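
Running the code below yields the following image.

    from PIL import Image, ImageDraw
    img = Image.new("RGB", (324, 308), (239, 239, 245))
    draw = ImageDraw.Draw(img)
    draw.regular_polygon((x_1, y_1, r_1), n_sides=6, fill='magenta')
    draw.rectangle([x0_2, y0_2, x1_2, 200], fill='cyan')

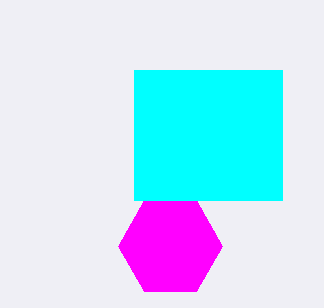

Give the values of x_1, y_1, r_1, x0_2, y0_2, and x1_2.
x_1 = 170, y_1 = 246, r_1 = 52, x0_2 = 134, y0_2 = 70, x1_2 = 282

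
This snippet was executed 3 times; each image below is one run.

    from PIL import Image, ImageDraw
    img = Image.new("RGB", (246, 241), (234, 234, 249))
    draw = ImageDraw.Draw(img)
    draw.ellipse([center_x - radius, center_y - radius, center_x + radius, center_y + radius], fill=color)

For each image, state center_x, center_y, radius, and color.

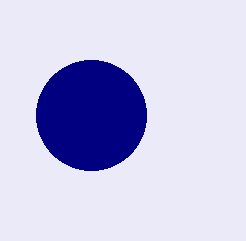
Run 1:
center_x = 91
center_y = 115
radius = 55
color = 'navy'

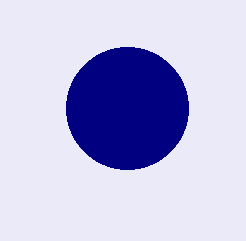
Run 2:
center_x = 127; center_y = 108; radius = 61; color = 'navy'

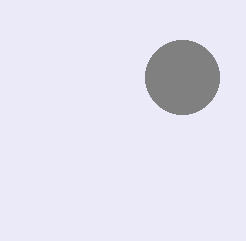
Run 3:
center_x = 182, center_y = 77, radius = 37, color = 'gray'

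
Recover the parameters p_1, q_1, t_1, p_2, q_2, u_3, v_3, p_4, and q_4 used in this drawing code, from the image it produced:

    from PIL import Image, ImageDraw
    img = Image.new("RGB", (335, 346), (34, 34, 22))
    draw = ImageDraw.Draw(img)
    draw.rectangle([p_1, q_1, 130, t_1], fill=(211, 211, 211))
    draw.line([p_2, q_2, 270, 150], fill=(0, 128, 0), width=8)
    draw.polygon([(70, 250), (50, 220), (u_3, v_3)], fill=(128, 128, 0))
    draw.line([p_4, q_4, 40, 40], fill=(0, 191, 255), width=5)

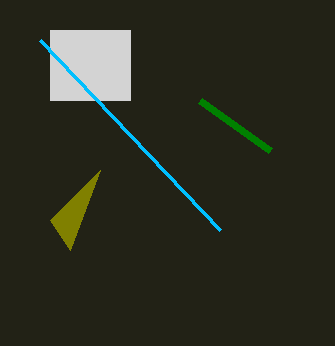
p_1 = 50, q_1 = 30, t_1 = 100, p_2 = 200, q_2 = 100, u_3 = 100, v_3 = 170, p_4 = 220, q_4 = 230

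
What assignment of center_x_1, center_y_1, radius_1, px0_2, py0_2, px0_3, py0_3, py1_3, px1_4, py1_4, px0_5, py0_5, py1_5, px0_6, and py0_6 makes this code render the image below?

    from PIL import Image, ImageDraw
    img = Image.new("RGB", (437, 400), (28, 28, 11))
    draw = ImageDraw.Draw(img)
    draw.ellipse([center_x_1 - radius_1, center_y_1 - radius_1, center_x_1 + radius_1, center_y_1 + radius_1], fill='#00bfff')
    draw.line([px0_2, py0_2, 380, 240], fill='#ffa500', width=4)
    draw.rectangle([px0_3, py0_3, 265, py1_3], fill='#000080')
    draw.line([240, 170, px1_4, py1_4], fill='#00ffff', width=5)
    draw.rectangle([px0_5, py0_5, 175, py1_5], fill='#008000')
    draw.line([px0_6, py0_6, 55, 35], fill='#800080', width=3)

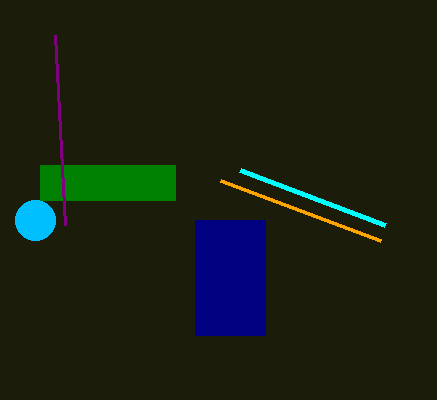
center_x_1 = 35
center_y_1 = 220
radius_1 = 20
px0_2 = 220
py0_2 = 180
px0_3 = 195
py0_3 = 220
py1_3 = 335
px1_4 = 385
py1_4 = 225
px0_5 = 40
py0_5 = 165
py1_5 = 200
px0_6 = 65
py0_6 = 225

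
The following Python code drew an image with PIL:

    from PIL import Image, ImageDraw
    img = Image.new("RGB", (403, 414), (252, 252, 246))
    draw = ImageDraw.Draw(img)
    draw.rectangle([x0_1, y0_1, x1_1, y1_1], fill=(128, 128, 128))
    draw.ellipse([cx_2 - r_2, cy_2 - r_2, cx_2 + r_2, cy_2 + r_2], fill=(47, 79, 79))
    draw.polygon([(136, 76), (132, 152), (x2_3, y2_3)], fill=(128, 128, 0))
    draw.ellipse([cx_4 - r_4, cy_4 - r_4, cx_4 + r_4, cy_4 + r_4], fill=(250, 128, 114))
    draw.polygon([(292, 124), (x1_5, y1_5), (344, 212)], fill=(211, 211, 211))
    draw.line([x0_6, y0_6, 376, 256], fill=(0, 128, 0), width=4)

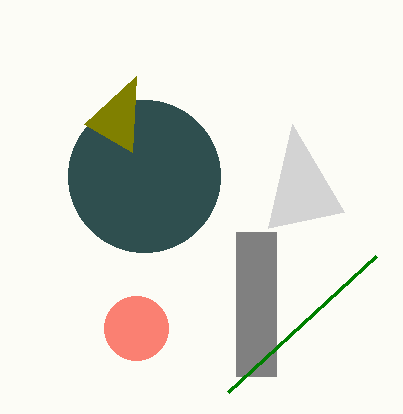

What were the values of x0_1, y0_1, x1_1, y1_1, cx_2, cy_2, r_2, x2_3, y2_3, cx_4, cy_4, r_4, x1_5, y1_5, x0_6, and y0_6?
x0_1 = 236, y0_1 = 232, x1_1 = 276, y1_1 = 376, cx_2 = 144, cy_2 = 176, r_2 = 76, x2_3 = 84, y2_3 = 124, cx_4 = 136, cy_4 = 328, r_4 = 32, x1_5 = 268, y1_5 = 228, x0_6 = 228, y0_6 = 392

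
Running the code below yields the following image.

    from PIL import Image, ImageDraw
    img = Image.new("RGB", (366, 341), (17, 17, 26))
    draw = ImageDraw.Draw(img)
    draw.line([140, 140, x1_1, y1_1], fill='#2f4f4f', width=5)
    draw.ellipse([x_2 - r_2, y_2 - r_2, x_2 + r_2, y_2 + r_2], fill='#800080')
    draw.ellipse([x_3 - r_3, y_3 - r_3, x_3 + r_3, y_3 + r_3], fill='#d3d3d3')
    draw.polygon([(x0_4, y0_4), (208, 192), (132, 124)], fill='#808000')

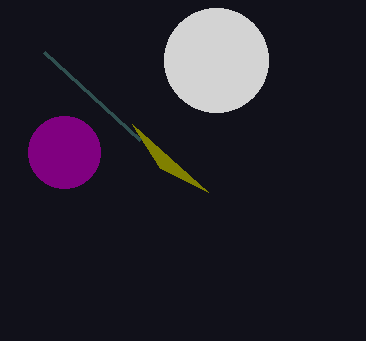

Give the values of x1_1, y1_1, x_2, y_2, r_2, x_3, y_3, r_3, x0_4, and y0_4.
x1_1 = 44, y1_1 = 52, x_2 = 64, y_2 = 152, r_2 = 36, x_3 = 216, y_3 = 60, r_3 = 52, x0_4 = 160, y0_4 = 168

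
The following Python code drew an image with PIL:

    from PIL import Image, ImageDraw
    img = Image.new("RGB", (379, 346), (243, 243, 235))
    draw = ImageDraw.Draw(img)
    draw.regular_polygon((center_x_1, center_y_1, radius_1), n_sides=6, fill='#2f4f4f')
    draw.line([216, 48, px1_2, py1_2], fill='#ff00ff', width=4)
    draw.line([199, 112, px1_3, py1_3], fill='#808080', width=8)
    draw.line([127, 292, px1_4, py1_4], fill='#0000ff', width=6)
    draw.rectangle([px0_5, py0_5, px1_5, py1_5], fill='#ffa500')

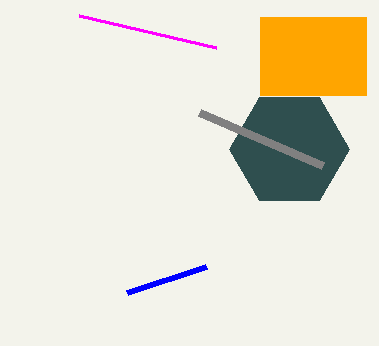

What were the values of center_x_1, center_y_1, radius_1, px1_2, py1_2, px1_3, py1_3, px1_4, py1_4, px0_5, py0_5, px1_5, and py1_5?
center_x_1 = 289
center_y_1 = 149
radius_1 = 60
px1_2 = 79
py1_2 = 16
px1_3 = 322
py1_3 = 165
px1_4 = 206
py1_4 = 266
px0_5 = 260
py0_5 = 17
px1_5 = 366
py1_5 = 95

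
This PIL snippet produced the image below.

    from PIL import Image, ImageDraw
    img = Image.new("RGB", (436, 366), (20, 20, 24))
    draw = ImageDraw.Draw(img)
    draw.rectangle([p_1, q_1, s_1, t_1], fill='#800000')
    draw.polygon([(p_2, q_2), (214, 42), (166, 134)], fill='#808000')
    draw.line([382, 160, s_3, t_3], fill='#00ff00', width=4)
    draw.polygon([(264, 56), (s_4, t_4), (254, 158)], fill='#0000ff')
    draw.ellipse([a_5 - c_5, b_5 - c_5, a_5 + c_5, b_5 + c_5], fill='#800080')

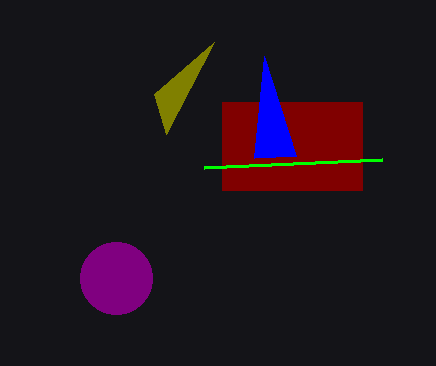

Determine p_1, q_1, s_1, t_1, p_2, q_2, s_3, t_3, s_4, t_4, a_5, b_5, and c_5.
p_1 = 222; q_1 = 102; s_1 = 362; t_1 = 190; p_2 = 154; q_2 = 94; s_3 = 204; t_3 = 168; s_4 = 296; t_4 = 156; a_5 = 116; b_5 = 278; c_5 = 36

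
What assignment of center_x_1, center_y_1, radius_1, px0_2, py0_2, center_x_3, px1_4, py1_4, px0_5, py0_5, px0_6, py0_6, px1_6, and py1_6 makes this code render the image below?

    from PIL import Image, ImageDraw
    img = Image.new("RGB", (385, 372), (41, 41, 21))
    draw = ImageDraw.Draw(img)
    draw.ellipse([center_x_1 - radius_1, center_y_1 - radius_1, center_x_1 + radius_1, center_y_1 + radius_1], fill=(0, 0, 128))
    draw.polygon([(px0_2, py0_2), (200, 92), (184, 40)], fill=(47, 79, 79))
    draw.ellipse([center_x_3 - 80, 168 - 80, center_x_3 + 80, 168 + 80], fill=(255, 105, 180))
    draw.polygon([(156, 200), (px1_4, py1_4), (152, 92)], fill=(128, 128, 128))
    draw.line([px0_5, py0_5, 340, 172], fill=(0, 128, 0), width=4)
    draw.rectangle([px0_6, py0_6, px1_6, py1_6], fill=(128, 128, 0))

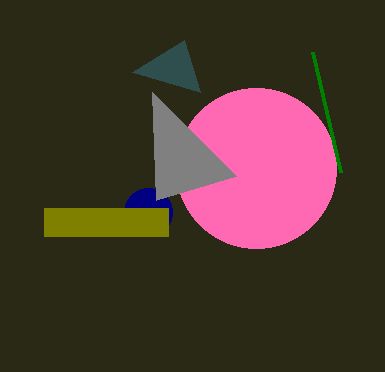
center_x_1 = 148; center_y_1 = 212; radius_1 = 24; px0_2 = 132; py0_2 = 72; center_x_3 = 256; px1_4 = 236; py1_4 = 176; px0_5 = 312; py0_5 = 52; px0_6 = 44; py0_6 = 208; px1_6 = 168; py1_6 = 236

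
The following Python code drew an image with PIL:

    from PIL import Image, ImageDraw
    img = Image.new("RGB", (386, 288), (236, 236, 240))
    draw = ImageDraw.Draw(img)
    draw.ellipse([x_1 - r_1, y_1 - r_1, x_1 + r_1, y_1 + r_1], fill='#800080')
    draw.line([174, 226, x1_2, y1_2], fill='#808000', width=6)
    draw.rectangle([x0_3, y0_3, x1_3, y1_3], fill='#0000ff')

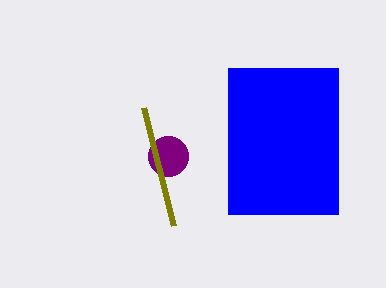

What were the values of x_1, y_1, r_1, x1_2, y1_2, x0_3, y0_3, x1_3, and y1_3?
x_1 = 168
y_1 = 156
r_1 = 20
x1_2 = 144
y1_2 = 108
x0_3 = 228
y0_3 = 68
x1_3 = 338
y1_3 = 214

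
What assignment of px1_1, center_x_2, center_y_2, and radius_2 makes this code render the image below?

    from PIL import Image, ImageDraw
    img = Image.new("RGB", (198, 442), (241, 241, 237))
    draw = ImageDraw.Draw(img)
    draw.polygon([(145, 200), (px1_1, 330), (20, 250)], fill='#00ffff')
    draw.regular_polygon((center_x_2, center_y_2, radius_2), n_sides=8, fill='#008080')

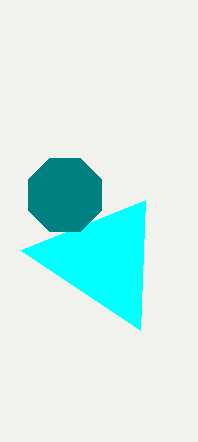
px1_1 = 140
center_x_2 = 65
center_y_2 = 195
radius_2 = 40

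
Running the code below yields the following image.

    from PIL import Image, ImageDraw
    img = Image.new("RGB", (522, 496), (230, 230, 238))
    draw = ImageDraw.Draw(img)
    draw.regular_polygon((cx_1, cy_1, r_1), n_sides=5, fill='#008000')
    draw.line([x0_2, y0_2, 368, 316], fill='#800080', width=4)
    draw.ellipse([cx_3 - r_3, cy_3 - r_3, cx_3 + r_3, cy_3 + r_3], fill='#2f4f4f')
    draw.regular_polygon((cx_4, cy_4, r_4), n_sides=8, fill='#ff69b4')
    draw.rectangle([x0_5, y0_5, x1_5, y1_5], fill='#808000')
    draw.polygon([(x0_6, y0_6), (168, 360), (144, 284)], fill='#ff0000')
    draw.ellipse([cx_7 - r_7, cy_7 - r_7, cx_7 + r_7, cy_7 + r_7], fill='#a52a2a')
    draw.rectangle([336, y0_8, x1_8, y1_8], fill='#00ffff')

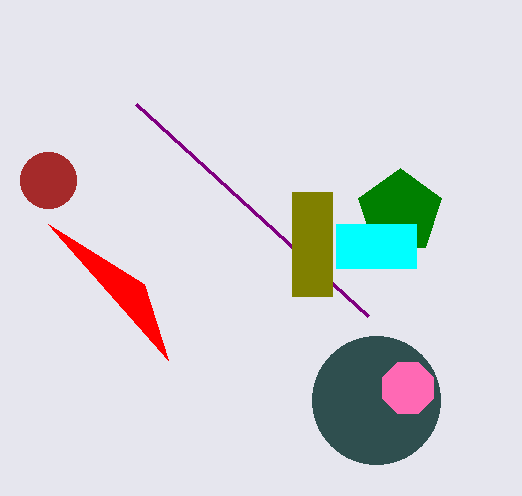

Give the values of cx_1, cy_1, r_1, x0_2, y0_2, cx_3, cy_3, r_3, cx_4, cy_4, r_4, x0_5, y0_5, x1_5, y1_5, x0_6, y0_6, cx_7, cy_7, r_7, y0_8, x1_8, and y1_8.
cx_1 = 400
cy_1 = 212
r_1 = 44
x0_2 = 136
y0_2 = 104
cx_3 = 376
cy_3 = 400
r_3 = 64
cx_4 = 408
cy_4 = 388
r_4 = 28
x0_5 = 292
y0_5 = 192
x1_5 = 332
y1_5 = 296
x0_6 = 48
y0_6 = 224
cx_7 = 48
cy_7 = 180
r_7 = 28
y0_8 = 224
x1_8 = 416
y1_8 = 268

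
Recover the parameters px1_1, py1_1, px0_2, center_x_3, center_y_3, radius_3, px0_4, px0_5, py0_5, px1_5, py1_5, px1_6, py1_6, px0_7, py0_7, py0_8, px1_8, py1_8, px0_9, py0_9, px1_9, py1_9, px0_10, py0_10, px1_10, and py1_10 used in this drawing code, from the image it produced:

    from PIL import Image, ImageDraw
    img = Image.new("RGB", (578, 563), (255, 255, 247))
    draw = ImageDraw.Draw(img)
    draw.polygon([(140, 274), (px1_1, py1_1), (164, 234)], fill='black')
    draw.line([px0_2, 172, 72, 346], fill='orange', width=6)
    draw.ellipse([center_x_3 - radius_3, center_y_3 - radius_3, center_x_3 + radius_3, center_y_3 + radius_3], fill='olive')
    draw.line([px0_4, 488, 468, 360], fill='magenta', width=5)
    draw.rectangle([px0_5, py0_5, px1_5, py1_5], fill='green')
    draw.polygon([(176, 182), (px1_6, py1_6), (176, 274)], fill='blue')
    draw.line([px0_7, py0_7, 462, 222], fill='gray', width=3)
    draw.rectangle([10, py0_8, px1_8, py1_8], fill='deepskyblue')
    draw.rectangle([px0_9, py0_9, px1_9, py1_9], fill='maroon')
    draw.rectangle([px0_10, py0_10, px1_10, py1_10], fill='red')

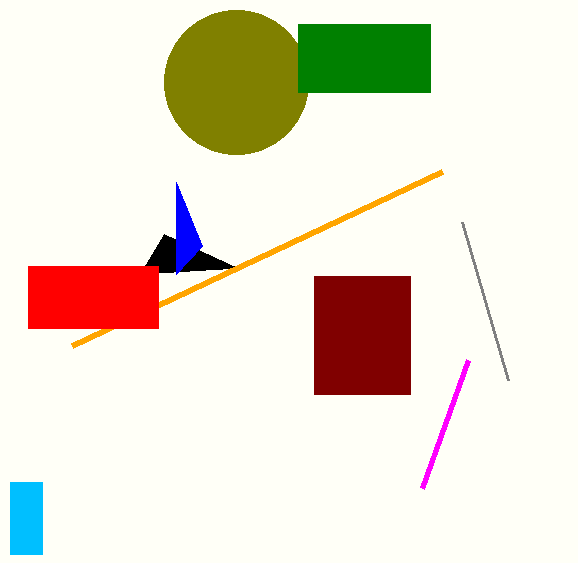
px1_1 = 238
py1_1 = 268
px0_2 = 442
center_x_3 = 236
center_y_3 = 82
radius_3 = 72
px0_4 = 422
px0_5 = 298
py0_5 = 24
px1_5 = 430
py1_5 = 92
px1_6 = 202
py1_6 = 246
px0_7 = 508
py0_7 = 380
py0_8 = 482
px1_8 = 42
py1_8 = 554
px0_9 = 314
py0_9 = 276
px1_9 = 410
py1_9 = 394
px0_10 = 28
py0_10 = 266
px1_10 = 158
py1_10 = 328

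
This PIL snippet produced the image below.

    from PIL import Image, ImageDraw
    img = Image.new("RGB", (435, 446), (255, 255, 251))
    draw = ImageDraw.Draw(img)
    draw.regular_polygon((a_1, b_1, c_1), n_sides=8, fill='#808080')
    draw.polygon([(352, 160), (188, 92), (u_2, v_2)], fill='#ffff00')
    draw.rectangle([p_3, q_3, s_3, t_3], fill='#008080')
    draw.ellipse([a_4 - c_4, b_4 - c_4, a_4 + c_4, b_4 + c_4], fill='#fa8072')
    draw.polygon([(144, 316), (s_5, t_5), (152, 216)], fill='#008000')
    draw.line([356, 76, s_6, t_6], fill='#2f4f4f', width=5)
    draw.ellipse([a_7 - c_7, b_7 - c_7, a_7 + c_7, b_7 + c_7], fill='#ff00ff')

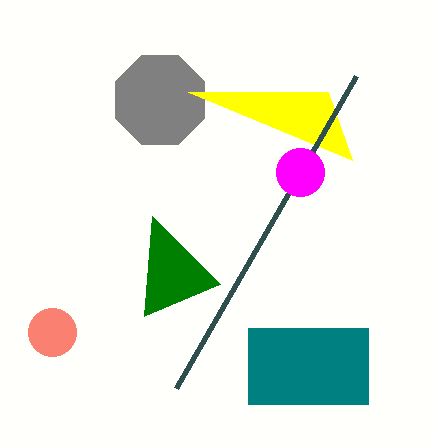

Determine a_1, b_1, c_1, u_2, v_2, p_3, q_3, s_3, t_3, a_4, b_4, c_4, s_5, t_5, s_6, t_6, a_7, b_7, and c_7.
a_1 = 160
b_1 = 100
c_1 = 48
u_2 = 328
v_2 = 92
p_3 = 248
q_3 = 328
s_3 = 368
t_3 = 404
a_4 = 52
b_4 = 332
c_4 = 24
s_5 = 220
t_5 = 284
s_6 = 176
t_6 = 388
a_7 = 300
b_7 = 172
c_7 = 24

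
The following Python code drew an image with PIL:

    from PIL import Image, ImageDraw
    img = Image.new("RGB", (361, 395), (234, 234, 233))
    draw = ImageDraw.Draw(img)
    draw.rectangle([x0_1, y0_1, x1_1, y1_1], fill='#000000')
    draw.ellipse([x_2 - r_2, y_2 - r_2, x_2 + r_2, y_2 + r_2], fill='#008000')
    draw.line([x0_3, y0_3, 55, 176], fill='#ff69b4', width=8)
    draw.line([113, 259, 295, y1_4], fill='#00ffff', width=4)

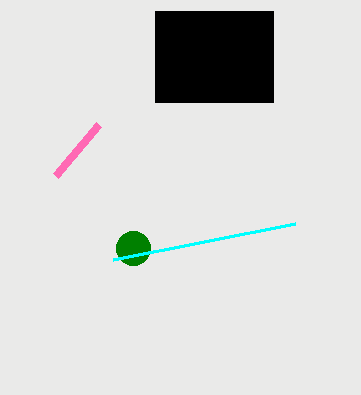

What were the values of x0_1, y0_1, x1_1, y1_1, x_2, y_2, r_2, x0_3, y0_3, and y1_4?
x0_1 = 155
y0_1 = 11
x1_1 = 273
y1_1 = 102
x_2 = 133
y_2 = 248
r_2 = 17
x0_3 = 98
y0_3 = 125
y1_4 = 223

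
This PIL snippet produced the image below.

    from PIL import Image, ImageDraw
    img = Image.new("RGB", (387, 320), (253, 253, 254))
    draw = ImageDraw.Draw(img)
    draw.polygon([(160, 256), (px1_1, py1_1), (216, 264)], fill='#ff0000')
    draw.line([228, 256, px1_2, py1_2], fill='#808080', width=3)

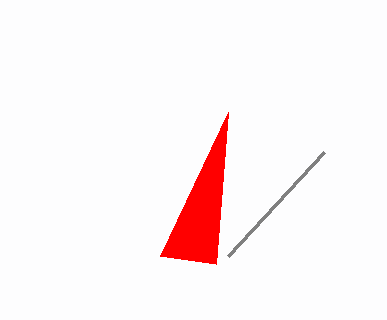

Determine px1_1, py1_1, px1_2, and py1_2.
px1_1 = 228, py1_1 = 112, px1_2 = 324, py1_2 = 152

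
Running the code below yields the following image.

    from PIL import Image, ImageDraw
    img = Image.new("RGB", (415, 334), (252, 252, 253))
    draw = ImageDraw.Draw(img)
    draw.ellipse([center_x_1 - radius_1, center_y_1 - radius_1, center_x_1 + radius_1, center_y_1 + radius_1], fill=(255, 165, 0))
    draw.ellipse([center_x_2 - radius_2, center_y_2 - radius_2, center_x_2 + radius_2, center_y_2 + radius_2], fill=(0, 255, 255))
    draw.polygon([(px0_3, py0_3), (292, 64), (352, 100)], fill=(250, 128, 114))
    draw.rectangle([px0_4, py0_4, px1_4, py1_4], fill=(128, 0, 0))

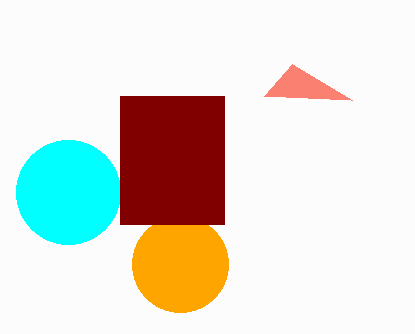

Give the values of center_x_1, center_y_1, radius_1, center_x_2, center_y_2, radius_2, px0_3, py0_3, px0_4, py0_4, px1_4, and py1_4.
center_x_1 = 180, center_y_1 = 264, radius_1 = 48, center_x_2 = 68, center_y_2 = 192, radius_2 = 52, px0_3 = 264, py0_3 = 96, px0_4 = 120, py0_4 = 96, px1_4 = 224, py1_4 = 224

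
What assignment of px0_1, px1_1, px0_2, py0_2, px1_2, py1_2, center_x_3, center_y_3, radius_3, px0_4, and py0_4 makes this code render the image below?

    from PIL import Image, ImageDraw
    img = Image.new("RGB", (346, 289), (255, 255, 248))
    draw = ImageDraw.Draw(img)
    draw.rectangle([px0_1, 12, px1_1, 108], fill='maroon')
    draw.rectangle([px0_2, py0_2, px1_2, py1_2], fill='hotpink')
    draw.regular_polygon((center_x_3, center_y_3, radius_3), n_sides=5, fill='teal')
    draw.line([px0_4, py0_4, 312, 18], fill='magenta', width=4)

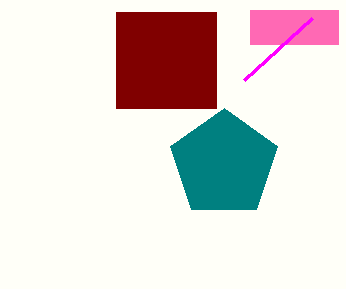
px0_1 = 116
px1_1 = 216
px0_2 = 250
py0_2 = 10
px1_2 = 338
py1_2 = 44
center_x_3 = 224
center_y_3 = 164
radius_3 = 56
px0_4 = 244
py0_4 = 80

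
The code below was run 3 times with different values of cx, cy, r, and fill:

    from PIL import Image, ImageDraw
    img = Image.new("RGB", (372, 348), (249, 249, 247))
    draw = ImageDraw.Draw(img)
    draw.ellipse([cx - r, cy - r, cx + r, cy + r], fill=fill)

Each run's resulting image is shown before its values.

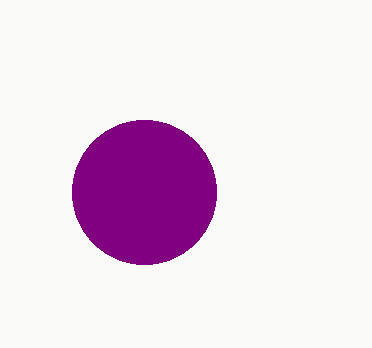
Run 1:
cx = 144, cy = 192, r = 72, fill = 'purple'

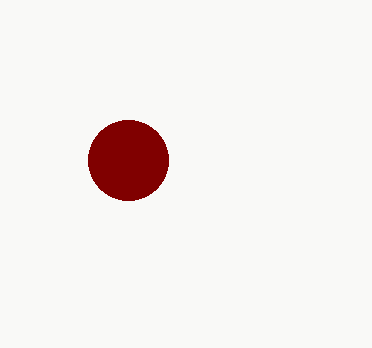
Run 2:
cx = 128
cy = 160
r = 40
fill = 'maroon'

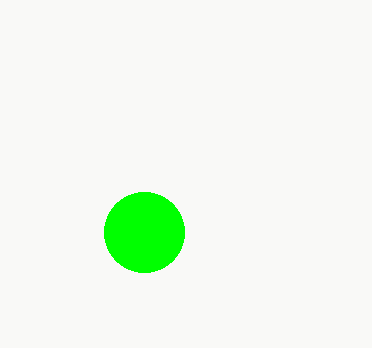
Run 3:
cx = 144; cy = 232; r = 40; fill = 'lime'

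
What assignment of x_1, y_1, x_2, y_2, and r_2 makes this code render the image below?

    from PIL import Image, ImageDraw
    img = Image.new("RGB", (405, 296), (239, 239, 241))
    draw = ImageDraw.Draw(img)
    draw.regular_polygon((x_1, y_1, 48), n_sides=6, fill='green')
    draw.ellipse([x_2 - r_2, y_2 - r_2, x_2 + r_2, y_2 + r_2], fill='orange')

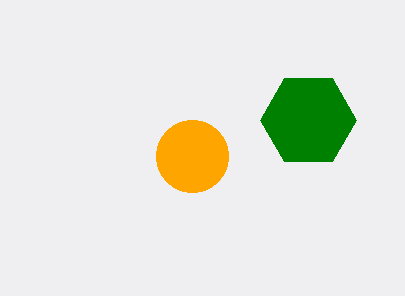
x_1 = 308
y_1 = 120
x_2 = 192
y_2 = 156
r_2 = 36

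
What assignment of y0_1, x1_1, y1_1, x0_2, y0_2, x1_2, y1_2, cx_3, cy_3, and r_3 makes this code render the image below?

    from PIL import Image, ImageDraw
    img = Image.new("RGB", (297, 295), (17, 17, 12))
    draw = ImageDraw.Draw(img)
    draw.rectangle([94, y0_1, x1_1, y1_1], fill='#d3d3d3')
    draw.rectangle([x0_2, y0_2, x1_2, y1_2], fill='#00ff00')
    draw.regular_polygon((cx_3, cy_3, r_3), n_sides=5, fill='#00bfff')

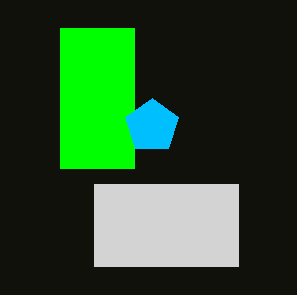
y0_1 = 184, x1_1 = 238, y1_1 = 266, x0_2 = 60, y0_2 = 28, x1_2 = 134, y1_2 = 168, cx_3 = 152, cy_3 = 126, r_3 = 28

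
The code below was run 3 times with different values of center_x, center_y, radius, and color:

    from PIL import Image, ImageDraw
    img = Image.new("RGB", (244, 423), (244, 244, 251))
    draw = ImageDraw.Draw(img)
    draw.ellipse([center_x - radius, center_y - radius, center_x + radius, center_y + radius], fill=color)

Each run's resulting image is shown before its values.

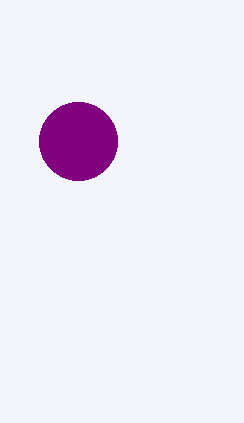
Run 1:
center_x = 78, center_y = 141, radius = 39, color = 'purple'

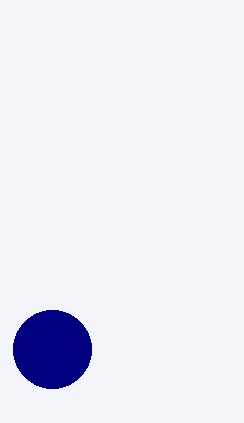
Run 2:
center_x = 52, center_y = 349, radius = 39, color = 'navy'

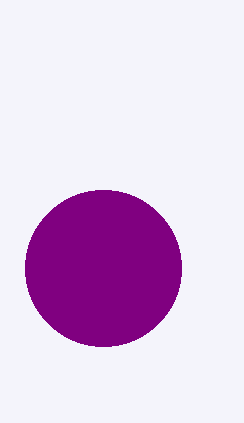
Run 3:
center_x = 103
center_y = 268
radius = 78
color = 'purple'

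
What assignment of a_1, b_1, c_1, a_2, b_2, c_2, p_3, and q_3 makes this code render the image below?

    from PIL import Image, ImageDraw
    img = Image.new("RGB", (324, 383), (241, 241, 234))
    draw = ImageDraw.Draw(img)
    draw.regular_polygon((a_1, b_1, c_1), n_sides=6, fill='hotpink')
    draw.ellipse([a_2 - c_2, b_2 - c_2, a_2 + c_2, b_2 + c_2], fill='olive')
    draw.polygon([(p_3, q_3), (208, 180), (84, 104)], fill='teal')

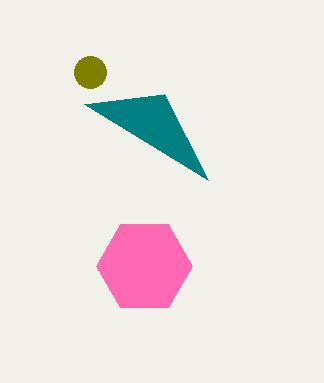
a_1 = 144; b_1 = 266; c_1 = 48; a_2 = 90; b_2 = 72; c_2 = 16; p_3 = 164; q_3 = 94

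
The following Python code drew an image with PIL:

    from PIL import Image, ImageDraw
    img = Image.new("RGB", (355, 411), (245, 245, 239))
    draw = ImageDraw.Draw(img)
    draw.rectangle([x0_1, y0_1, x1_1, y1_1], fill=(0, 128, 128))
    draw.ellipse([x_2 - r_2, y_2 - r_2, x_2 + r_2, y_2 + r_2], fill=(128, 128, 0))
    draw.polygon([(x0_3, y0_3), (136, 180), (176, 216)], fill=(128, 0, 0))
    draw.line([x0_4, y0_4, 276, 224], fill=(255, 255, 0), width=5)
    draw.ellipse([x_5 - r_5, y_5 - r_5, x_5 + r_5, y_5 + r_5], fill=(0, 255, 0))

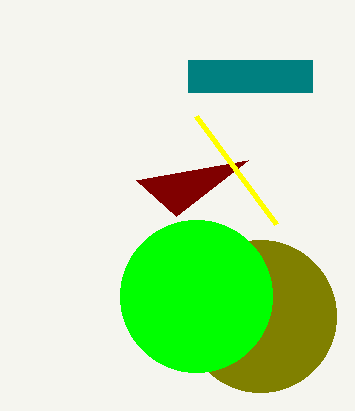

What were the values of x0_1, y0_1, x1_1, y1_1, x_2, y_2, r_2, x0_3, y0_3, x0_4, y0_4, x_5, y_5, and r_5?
x0_1 = 188
y0_1 = 60
x1_1 = 312
y1_1 = 92
x_2 = 260
y_2 = 316
r_2 = 76
x0_3 = 248
y0_3 = 160
x0_4 = 196
y0_4 = 116
x_5 = 196
y_5 = 296
r_5 = 76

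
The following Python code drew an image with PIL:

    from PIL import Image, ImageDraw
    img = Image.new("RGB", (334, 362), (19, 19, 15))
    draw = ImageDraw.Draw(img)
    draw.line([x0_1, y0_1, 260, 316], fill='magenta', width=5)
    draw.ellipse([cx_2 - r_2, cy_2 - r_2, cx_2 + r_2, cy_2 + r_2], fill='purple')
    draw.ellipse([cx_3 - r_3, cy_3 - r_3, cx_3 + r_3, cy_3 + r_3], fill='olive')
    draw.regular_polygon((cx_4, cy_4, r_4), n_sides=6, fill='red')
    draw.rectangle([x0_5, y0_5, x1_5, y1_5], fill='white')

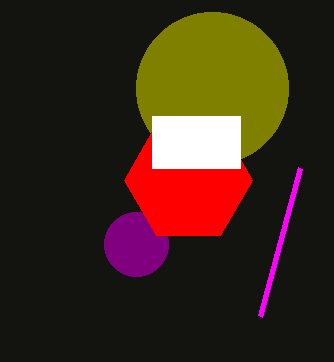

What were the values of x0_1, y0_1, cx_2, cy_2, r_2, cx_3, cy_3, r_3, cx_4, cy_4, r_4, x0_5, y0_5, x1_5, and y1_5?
x0_1 = 300
y0_1 = 168
cx_2 = 136
cy_2 = 244
r_2 = 32
cx_3 = 212
cy_3 = 88
r_3 = 76
cx_4 = 188
cy_4 = 180
r_4 = 64
x0_5 = 152
y0_5 = 116
x1_5 = 240
y1_5 = 168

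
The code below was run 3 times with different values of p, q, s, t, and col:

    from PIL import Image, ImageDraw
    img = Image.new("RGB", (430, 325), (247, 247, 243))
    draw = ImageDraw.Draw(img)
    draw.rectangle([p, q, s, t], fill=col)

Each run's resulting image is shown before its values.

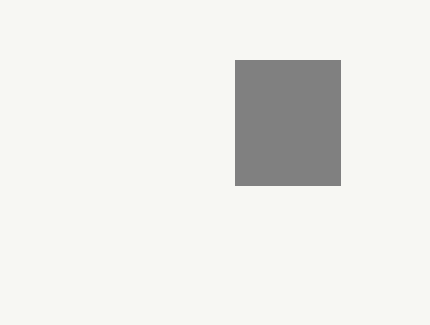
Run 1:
p = 235
q = 60
s = 340
t = 185
col = 'gray'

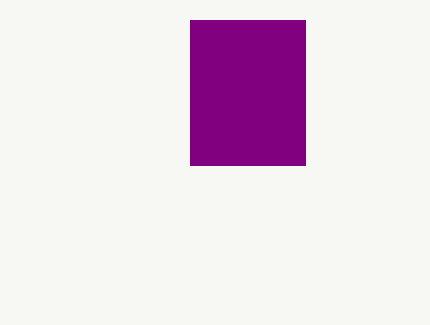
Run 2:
p = 190, q = 20, s = 305, t = 165, col = 'purple'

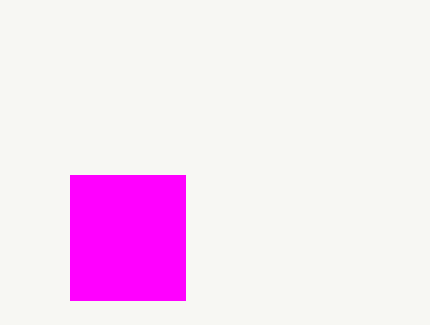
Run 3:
p = 70
q = 175
s = 185
t = 300
col = 'magenta'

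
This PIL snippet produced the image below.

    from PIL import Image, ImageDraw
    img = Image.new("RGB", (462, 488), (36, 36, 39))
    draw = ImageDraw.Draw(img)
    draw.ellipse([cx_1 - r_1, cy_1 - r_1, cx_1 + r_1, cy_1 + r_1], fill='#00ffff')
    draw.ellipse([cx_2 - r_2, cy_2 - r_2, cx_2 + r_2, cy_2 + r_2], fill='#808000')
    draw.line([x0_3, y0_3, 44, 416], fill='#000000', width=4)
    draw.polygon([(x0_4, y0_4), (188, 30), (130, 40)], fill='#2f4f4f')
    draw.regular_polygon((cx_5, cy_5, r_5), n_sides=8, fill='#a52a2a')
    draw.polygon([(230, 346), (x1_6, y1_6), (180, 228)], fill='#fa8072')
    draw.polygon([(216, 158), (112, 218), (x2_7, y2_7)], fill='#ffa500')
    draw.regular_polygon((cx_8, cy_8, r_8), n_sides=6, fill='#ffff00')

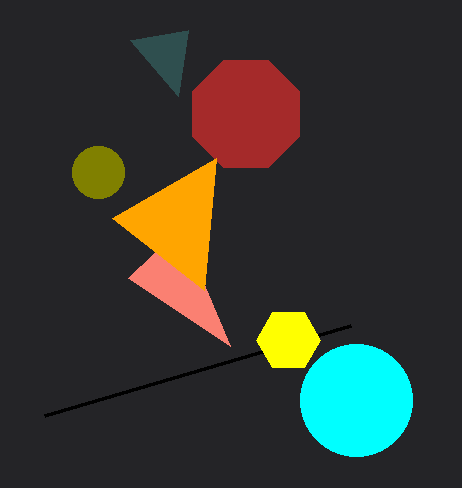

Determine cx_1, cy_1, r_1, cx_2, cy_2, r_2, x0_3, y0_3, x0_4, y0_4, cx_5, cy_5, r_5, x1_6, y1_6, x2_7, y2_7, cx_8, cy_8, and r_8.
cx_1 = 356
cy_1 = 400
r_1 = 56
cx_2 = 98
cy_2 = 172
r_2 = 26
x0_3 = 350
y0_3 = 326
x0_4 = 178
y0_4 = 96
cx_5 = 246
cy_5 = 114
r_5 = 58
x1_6 = 128
y1_6 = 278
x2_7 = 204
y2_7 = 290
cx_8 = 288
cy_8 = 340
r_8 = 32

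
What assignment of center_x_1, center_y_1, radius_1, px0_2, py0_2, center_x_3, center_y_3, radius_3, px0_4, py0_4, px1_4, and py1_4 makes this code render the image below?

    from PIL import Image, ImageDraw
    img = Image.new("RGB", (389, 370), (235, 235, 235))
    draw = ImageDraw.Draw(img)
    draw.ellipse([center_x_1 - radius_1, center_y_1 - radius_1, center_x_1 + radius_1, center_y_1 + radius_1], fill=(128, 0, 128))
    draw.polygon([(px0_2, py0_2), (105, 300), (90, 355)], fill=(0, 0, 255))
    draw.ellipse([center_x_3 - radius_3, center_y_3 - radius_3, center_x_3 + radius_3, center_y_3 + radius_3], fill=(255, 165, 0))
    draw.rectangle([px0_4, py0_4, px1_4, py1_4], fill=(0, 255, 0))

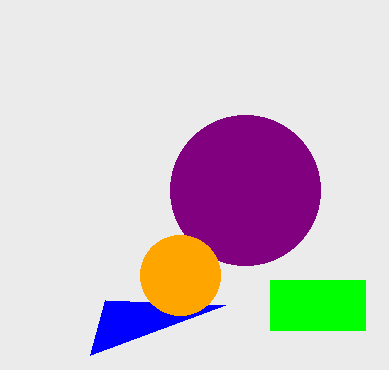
center_x_1 = 245; center_y_1 = 190; radius_1 = 75; px0_2 = 225; py0_2 = 305; center_x_3 = 180; center_y_3 = 275; radius_3 = 40; px0_4 = 270; py0_4 = 280; px1_4 = 365; py1_4 = 330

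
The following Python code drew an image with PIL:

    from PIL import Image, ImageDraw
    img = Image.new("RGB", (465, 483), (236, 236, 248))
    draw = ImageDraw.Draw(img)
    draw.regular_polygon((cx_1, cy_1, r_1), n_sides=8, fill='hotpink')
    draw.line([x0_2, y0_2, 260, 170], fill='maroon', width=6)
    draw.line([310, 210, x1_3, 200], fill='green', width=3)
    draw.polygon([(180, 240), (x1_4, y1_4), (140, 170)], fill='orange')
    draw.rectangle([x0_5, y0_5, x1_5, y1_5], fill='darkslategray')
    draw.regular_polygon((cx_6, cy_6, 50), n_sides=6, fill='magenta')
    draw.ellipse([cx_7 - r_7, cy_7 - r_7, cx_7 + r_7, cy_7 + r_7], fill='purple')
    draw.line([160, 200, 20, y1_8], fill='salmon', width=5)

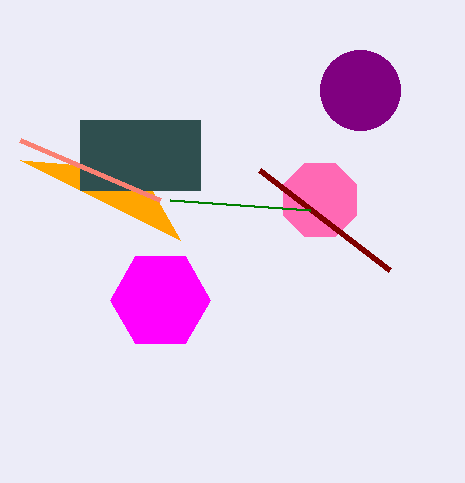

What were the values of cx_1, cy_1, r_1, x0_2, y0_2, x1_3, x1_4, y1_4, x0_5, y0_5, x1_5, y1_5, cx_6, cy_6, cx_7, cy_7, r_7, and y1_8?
cx_1 = 320
cy_1 = 200
r_1 = 40
x0_2 = 390
y0_2 = 270
x1_3 = 170
x1_4 = 20
y1_4 = 160
x0_5 = 80
y0_5 = 120
x1_5 = 200
y1_5 = 190
cx_6 = 160
cy_6 = 300
cx_7 = 360
cy_7 = 90
r_7 = 40
y1_8 = 140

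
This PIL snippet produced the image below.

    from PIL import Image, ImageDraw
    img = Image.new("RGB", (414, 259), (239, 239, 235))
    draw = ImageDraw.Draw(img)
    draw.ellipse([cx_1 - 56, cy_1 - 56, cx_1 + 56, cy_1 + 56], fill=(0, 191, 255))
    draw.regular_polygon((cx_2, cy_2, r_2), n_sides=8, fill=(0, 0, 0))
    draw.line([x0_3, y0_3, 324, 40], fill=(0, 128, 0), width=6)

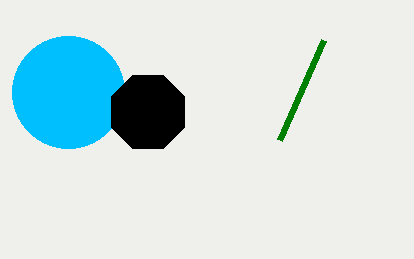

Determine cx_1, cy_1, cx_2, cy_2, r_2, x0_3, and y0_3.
cx_1 = 68; cy_1 = 92; cx_2 = 148; cy_2 = 112; r_2 = 40; x0_3 = 280; y0_3 = 140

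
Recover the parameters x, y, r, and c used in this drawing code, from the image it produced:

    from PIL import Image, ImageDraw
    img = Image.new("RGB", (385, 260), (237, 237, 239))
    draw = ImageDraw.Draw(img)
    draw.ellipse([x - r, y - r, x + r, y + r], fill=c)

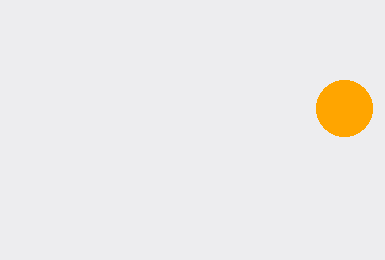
x = 344, y = 108, r = 28, c = 'orange'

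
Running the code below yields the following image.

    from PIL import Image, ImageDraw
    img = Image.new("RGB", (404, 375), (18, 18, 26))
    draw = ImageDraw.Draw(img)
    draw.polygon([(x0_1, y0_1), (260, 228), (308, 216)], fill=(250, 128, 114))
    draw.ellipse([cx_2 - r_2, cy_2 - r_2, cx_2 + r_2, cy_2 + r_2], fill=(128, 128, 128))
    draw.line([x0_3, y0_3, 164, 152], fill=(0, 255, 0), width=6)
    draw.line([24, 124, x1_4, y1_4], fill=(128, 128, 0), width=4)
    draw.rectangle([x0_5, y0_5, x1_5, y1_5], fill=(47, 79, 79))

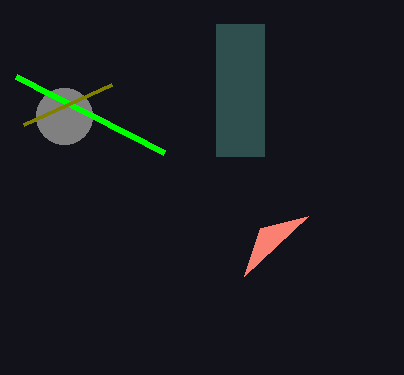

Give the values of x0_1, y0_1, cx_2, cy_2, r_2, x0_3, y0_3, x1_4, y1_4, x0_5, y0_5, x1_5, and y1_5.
x0_1 = 244, y0_1 = 276, cx_2 = 64, cy_2 = 116, r_2 = 28, x0_3 = 16, y0_3 = 76, x1_4 = 112, y1_4 = 84, x0_5 = 216, y0_5 = 24, x1_5 = 264, y1_5 = 156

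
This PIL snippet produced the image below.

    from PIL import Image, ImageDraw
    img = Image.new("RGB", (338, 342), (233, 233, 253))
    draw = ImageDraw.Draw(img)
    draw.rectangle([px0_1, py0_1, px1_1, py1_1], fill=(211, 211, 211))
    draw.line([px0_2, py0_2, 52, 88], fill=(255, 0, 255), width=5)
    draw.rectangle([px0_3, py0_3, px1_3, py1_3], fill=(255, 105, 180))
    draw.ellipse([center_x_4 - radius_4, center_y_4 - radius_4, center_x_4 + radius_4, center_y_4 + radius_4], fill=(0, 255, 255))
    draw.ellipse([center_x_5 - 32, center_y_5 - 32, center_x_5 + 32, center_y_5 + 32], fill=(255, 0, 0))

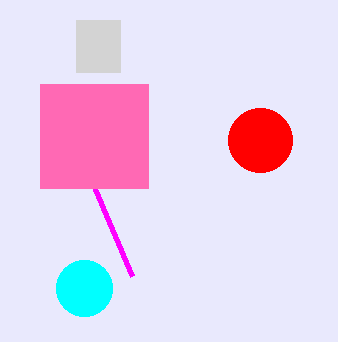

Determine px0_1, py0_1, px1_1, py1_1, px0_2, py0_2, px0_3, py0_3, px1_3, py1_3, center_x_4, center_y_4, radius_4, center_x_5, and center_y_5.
px0_1 = 76; py0_1 = 20; px1_1 = 120; py1_1 = 72; px0_2 = 132; py0_2 = 276; px0_3 = 40; py0_3 = 84; px1_3 = 148; py1_3 = 188; center_x_4 = 84; center_y_4 = 288; radius_4 = 28; center_x_5 = 260; center_y_5 = 140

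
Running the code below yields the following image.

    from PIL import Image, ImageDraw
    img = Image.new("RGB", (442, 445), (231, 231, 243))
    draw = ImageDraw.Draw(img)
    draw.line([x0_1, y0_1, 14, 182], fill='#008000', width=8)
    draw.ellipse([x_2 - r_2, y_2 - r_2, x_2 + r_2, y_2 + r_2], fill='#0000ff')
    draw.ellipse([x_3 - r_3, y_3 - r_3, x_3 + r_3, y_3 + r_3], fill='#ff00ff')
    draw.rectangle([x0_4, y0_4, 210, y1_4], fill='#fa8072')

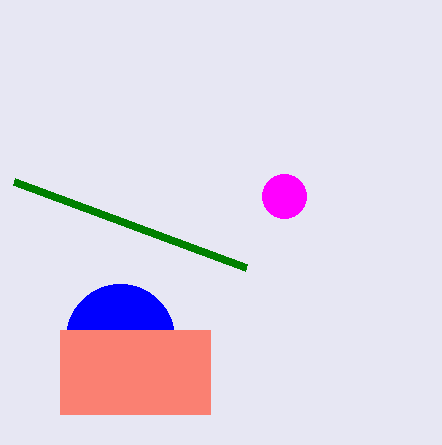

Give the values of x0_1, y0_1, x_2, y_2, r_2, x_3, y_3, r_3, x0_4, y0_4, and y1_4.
x0_1 = 246
y0_1 = 268
x_2 = 120
y_2 = 338
r_2 = 54
x_3 = 284
y_3 = 196
r_3 = 22
x0_4 = 60
y0_4 = 330
y1_4 = 414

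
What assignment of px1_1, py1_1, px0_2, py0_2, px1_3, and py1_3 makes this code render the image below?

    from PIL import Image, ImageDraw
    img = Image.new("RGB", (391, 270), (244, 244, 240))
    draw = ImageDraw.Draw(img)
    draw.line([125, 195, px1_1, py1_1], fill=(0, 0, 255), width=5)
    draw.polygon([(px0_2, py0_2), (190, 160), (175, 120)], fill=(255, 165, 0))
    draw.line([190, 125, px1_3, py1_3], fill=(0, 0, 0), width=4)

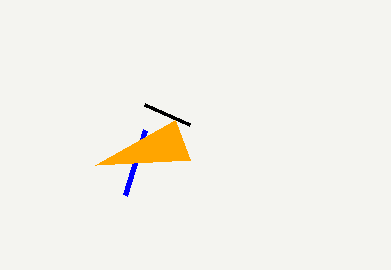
px1_1 = 145, py1_1 = 130, px0_2 = 95, py0_2 = 165, px1_3 = 145, py1_3 = 105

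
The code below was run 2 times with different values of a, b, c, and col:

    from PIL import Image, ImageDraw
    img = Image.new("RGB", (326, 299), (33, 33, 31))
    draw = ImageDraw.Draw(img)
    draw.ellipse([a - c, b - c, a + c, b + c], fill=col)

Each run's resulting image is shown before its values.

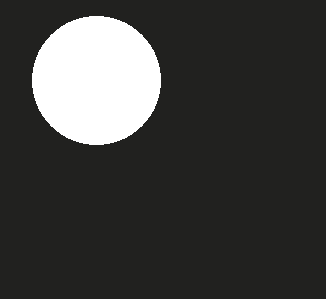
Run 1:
a = 96; b = 80; c = 64; col = 'white'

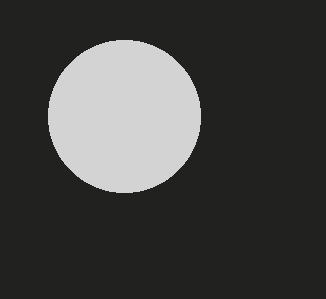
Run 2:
a = 124, b = 116, c = 76, col = 'lightgray'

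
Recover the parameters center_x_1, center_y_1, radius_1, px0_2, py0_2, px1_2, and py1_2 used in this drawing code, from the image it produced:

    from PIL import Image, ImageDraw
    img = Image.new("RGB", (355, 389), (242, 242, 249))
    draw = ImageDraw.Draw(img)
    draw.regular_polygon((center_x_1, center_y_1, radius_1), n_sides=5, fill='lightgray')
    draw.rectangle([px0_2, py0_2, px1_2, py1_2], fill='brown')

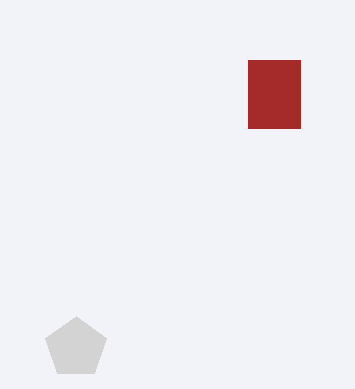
center_x_1 = 76
center_y_1 = 348
radius_1 = 32
px0_2 = 248
py0_2 = 60
px1_2 = 300
py1_2 = 128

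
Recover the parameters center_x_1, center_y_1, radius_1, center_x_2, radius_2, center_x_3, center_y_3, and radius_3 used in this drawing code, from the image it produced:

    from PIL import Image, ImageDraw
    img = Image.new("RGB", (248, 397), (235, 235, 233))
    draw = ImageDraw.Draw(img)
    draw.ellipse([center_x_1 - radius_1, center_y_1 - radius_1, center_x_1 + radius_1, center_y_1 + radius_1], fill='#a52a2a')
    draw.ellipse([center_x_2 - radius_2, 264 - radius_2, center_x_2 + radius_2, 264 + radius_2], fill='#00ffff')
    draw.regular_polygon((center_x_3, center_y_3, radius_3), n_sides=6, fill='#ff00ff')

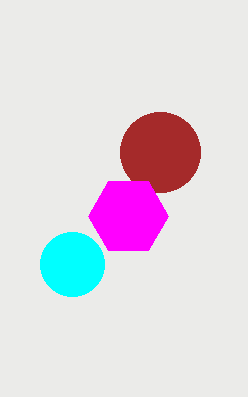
center_x_1 = 160
center_y_1 = 152
radius_1 = 40
center_x_2 = 72
radius_2 = 32
center_x_3 = 128
center_y_3 = 216
radius_3 = 40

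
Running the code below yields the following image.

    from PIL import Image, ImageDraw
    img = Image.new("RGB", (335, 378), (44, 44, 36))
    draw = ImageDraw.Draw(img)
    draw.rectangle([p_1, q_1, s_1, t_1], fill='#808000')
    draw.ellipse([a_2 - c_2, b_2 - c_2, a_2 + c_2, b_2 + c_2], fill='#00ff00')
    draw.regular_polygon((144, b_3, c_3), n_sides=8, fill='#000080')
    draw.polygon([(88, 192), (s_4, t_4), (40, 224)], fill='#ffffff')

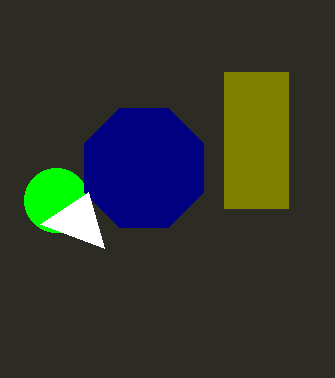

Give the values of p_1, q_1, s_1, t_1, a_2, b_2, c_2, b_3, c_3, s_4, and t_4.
p_1 = 224, q_1 = 72, s_1 = 288, t_1 = 208, a_2 = 56, b_2 = 200, c_2 = 32, b_3 = 168, c_3 = 64, s_4 = 104, t_4 = 248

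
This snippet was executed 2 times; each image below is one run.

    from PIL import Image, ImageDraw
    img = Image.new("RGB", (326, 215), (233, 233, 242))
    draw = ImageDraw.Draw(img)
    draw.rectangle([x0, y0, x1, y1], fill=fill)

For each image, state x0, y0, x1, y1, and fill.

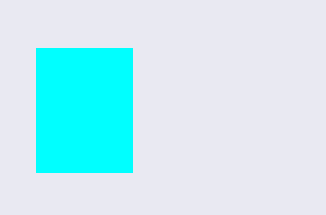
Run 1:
x0 = 36, y0 = 48, x1 = 132, y1 = 172, fill = 'cyan'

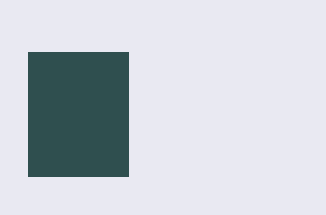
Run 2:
x0 = 28
y0 = 52
x1 = 128
y1 = 176
fill = 'darkslategray'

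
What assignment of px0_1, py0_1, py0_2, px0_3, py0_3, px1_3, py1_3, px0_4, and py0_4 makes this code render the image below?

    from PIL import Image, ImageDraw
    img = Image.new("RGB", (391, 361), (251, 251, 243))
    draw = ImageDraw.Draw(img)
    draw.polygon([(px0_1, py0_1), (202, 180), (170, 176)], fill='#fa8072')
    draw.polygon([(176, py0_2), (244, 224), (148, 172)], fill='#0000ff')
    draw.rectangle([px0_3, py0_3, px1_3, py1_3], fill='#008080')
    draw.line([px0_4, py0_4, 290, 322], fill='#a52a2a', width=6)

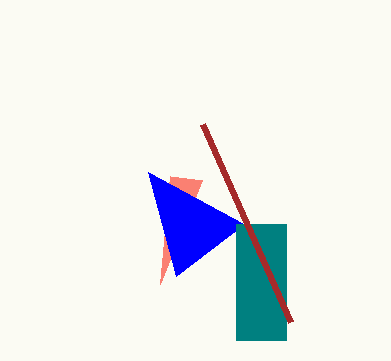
px0_1 = 160, py0_1 = 284, py0_2 = 276, px0_3 = 236, py0_3 = 224, px1_3 = 286, py1_3 = 340, px0_4 = 202, py0_4 = 124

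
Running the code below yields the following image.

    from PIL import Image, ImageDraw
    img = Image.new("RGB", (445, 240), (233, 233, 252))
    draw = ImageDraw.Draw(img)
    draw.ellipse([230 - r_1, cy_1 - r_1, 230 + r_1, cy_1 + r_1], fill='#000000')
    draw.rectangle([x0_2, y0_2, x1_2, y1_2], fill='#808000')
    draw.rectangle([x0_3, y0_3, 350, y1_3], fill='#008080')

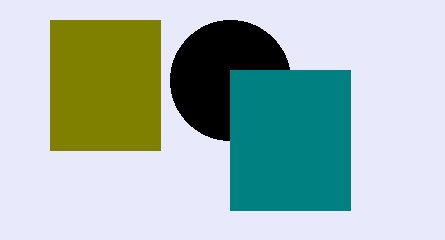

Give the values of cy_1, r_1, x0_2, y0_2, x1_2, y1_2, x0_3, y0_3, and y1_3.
cy_1 = 80
r_1 = 60
x0_2 = 50
y0_2 = 20
x1_2 = 160
y1_2 = 150
x0_3 = 230
y0_3 = 70
y1_3 = 210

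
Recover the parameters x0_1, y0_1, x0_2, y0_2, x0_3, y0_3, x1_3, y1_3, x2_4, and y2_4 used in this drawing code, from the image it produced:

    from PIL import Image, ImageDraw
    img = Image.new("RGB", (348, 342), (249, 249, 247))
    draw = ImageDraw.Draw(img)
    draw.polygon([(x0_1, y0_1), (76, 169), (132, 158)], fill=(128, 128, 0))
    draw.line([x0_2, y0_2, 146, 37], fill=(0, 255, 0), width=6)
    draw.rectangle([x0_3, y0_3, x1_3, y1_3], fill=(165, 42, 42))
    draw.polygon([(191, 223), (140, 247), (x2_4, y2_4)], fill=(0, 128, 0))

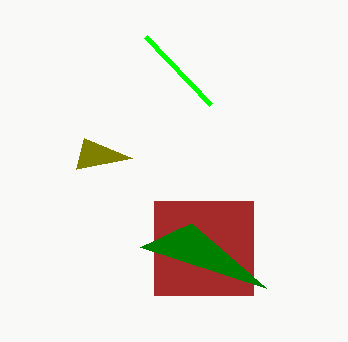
x0_1 = 84, y0_1 = 138, x0_2 = 211, y0_2 = 105, x0_3 = 154, y0_3 = 201, x1_3 = 253, y1_3 = 295, x2_4 = 266, y2_4 = 288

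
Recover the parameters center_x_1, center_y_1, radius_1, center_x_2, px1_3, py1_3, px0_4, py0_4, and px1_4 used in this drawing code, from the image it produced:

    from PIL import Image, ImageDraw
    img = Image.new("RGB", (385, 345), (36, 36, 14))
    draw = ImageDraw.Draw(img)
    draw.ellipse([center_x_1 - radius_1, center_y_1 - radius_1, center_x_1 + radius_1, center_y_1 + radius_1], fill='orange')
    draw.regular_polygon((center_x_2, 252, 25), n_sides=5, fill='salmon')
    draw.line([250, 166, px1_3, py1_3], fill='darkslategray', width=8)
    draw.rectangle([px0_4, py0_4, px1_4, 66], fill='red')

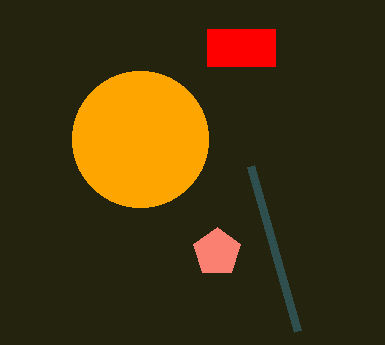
center_x_1 = 140
center_y_1 = 139
radius_1 = 68
center_x_2 = 217
px1_3 = 297
py1_3 = 331
px0_4 = 207
py0_4 = 29
px1_4 = 275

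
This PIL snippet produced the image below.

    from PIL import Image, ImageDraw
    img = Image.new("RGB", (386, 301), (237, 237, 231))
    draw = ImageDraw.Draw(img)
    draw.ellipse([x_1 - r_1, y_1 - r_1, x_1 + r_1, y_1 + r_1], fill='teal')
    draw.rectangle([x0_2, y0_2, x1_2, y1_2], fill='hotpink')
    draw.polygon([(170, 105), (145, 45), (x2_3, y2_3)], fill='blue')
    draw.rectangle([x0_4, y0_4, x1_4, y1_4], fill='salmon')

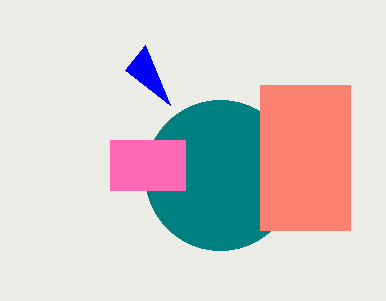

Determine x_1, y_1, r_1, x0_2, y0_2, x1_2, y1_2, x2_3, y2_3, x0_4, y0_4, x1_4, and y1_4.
x_1 = 220; y_1 = 175; r_1 = 75; x0_2 = 110; y0_2 = 140; x1_2 = 185; y1_2 = 190; x2_3 = 125; y2_3 = 70; x0_4 = 260; y0_4 = 85; x1_4 = 350; y1_4 = 230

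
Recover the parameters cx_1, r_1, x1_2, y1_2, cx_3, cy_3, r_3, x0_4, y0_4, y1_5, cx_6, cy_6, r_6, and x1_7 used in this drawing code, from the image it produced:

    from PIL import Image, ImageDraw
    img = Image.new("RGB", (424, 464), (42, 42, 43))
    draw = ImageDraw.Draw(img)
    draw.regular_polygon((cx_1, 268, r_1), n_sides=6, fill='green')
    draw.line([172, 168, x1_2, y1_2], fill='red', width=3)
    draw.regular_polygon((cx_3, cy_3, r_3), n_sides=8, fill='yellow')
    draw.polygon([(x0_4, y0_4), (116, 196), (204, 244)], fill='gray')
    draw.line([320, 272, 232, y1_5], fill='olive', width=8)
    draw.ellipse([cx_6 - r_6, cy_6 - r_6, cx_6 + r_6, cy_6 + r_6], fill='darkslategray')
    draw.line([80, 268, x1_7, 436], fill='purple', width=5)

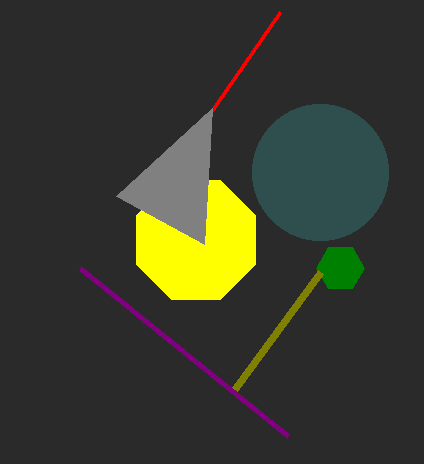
cx_1 = 340
r_1 = 24
x1_2 = 280
y1_2 = 12
cx_3 = 196
cy_3 = 240
r_3 = 64
x0_4 = 212
y0_4 = 108
y1_5 = 392
cx_6 = 320
cy_6 = 172
r_6 = 68
x1_7 = 288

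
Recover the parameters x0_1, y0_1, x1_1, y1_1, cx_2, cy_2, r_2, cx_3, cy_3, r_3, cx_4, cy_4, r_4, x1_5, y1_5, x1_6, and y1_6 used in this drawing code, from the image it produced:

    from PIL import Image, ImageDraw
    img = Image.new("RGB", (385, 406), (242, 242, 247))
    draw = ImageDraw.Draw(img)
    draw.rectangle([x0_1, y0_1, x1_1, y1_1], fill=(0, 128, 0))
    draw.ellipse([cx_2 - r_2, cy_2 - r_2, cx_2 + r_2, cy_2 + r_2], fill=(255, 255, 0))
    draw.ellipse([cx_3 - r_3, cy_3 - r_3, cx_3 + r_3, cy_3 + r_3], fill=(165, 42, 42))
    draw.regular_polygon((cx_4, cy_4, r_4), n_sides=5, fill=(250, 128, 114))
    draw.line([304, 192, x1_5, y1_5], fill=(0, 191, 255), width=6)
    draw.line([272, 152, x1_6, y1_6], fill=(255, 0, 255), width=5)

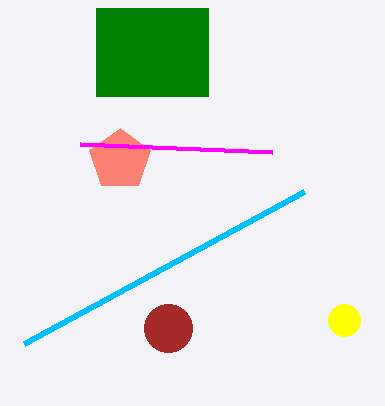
x0_1 = 96, y0_1 = 8, x1_1 = 208, y1_1 = 96, cx_2 = 344, cy_2 = 320, r_2 = 16, cx_3 = 168, cy_3 = 328, r_3 = 24, cx_4 = 120, cy_4 = 160, r_4 = 32, x1_5 = 24, y1_5 = 344, x1_6 = 80, y1_6 = 144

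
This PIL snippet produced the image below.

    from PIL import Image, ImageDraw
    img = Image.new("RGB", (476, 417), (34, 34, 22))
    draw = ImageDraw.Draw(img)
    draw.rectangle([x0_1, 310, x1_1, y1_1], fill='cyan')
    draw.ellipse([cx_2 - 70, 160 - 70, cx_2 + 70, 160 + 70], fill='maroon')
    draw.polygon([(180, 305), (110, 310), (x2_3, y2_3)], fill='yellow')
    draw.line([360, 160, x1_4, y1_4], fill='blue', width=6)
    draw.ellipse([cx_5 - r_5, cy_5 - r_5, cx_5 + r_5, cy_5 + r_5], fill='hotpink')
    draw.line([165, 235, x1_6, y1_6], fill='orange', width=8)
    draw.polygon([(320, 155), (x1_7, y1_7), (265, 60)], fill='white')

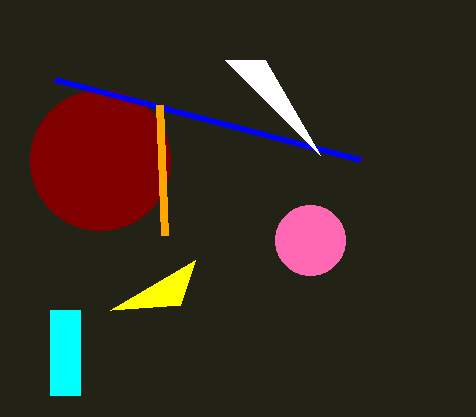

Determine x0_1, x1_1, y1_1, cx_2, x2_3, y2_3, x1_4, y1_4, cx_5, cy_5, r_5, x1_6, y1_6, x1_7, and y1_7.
x0_1 = 50
x1_1 = 80
y1_1 = 395
cx_2 = 100
x2_3 = 195
y2_3 = 260
x1_4 = 55
y1_4 = 80
cx_5 = 310
cy_5 = 240
r_5 = 35
x1_6 = 160
y1_6 = 105
x1_7 = 225
y1_7 = 60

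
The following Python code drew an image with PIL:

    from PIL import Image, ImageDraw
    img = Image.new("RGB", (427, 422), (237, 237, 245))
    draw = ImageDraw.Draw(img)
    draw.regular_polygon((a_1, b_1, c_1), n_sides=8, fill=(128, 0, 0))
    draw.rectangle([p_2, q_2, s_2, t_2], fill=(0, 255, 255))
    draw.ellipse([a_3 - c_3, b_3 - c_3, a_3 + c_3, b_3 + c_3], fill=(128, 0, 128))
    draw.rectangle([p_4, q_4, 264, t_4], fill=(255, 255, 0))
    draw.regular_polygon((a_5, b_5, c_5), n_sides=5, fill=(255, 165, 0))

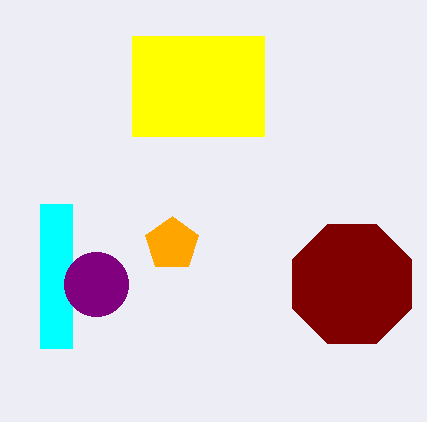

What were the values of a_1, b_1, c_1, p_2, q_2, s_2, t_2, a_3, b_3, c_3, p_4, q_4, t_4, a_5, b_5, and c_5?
a_1 = 352
b_1 = 284
c_1 = 64
p_2 = 40
q_2 = 204
s_2 = 72
t_2 = 348
a_3 = 96
b_3 = 284
c_3 = 32
p_4 = 132
q_4 = 36
t_4 = 136
a_5 = 172
b_5 = 244
c_5 = 28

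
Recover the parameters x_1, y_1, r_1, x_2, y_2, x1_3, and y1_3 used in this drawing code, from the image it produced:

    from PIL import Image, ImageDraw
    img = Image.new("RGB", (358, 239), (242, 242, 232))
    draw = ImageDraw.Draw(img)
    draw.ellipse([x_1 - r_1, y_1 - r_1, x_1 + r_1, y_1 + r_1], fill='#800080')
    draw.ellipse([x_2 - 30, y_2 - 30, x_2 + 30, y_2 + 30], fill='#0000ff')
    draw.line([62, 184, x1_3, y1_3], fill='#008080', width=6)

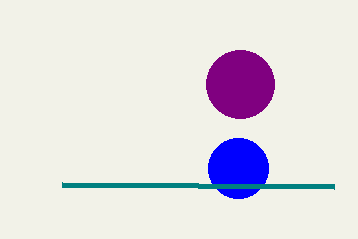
x_1 = 240; y_1 = 84; r_1 = 34; x_2 = 238; y_2 = 168; x1_3 = 334; y1_3 = 186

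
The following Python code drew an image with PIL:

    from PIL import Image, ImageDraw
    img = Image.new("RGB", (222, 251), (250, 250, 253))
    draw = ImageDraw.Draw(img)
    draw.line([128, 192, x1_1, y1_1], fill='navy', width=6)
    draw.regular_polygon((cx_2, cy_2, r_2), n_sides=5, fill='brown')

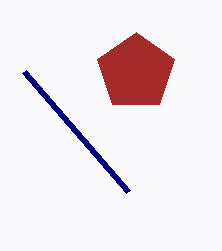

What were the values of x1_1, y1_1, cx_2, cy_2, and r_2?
x1_1 = 24, y1_1 = 72, cx_2 = 136, cy_2 = 72, r_2 = 40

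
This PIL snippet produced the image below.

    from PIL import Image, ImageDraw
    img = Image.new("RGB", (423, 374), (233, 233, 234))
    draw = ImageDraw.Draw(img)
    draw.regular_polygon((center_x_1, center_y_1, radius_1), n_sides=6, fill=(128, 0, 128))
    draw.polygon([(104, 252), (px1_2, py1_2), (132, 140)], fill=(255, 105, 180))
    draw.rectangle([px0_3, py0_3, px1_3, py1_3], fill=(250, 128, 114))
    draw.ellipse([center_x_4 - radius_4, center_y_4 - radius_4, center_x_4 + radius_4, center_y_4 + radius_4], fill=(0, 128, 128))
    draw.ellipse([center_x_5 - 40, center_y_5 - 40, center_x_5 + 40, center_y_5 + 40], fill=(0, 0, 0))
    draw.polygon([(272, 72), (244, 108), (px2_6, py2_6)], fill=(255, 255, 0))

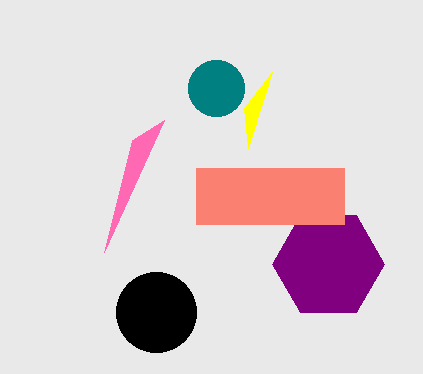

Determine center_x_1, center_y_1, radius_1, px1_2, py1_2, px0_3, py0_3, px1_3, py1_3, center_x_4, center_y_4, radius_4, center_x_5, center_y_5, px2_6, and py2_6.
center_x_1 = 328; center_y_1 = 264; radius_1 = 56; px1_2 = 164; py1_2 = 120; px0_3 = 196; py0_3 = 168; px1_3 = 344; py1_3 = 224; center_x_4 = 216; center_y_4 = 88; radius_4 = 28; center_x_5 = 156; center_y_5 = 312; px2_6 = 248; py2_6 = 148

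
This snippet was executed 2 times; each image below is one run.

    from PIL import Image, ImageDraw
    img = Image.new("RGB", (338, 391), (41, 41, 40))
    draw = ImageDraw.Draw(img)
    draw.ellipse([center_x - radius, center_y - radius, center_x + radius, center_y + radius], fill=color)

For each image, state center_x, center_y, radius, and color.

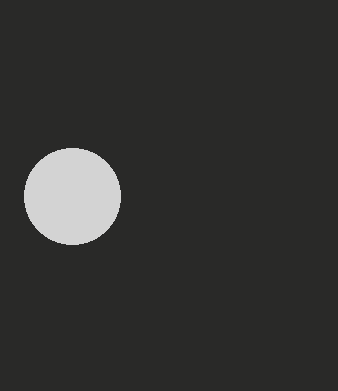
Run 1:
center_x = 72; center_y = 196; radius = 48; color = 'lightgray'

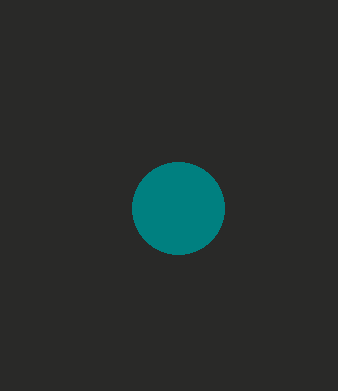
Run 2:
center_x = 178; center_y = 208; radius = 46; color = 'teal'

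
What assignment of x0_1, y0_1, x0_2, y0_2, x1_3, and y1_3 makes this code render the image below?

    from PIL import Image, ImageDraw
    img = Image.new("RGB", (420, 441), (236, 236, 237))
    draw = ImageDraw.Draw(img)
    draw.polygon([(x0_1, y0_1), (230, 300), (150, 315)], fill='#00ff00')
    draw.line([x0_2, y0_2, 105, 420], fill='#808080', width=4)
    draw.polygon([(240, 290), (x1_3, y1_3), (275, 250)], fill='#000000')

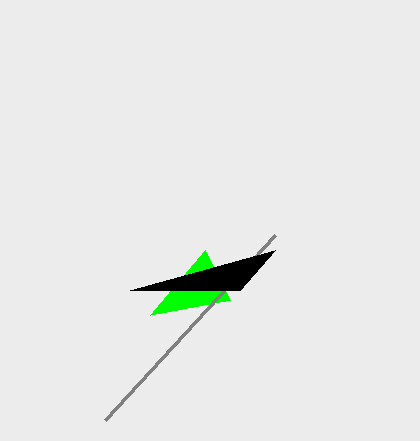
x0_1 = 205, y0_1 = 250, x0_2 = 275, y0_2 = 235, x1_3 = 130, y1_3 = 290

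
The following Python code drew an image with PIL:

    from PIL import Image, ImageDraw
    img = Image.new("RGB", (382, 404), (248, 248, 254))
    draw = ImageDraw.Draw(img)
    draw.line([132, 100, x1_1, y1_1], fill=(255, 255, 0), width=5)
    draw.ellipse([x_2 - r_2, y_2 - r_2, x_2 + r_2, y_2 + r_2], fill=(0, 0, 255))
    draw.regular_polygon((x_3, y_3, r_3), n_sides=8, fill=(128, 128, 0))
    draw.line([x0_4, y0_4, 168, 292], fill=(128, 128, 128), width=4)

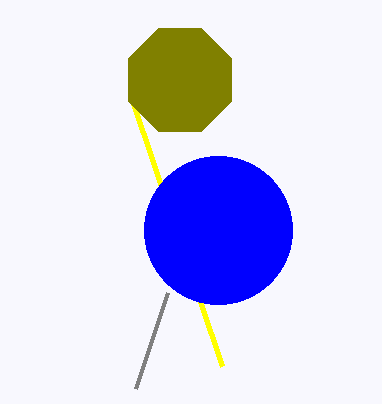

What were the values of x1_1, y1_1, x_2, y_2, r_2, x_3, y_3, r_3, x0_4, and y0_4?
x1_1 = 222
y1_1 = 366
x_2 = 218
y_2 = 230
r_2 = 74
x_3 = 180
y_3 = 80
r_3 = 56
x0_4 = 136
y0_4 = 388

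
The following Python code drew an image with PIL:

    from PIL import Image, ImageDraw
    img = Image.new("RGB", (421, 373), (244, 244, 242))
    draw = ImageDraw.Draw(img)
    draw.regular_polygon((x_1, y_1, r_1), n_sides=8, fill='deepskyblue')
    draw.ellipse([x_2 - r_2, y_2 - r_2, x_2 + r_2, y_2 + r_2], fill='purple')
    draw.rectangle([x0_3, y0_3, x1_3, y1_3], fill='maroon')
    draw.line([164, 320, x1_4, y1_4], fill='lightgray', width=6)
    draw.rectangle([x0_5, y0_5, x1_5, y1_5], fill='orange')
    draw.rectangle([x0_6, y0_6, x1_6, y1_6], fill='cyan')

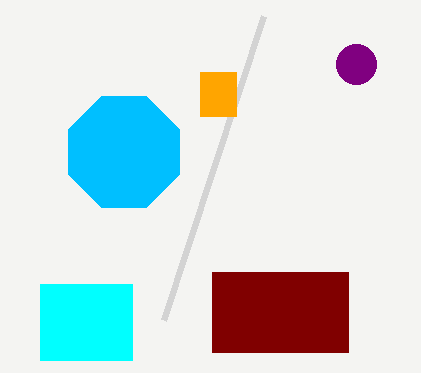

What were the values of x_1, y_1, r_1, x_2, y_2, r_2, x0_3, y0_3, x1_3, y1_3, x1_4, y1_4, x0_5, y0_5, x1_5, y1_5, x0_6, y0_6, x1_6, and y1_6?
x_1 = 124; y_1 = 152; r_1 = 60; x_2 = 356; y_2 = 64; r_2 = 20; x0_3 = 212; y0_3 = 272; x1_3 = 348; y1_3 = 352; x1_4 = 264; y1_4 = 16; x0_5 = 200; y0_5 = 72; x1_5 = 236; y1_5 = 116; x0_6 = 40; y0_6 = 284; x1_6 = 132; y1_6 = 360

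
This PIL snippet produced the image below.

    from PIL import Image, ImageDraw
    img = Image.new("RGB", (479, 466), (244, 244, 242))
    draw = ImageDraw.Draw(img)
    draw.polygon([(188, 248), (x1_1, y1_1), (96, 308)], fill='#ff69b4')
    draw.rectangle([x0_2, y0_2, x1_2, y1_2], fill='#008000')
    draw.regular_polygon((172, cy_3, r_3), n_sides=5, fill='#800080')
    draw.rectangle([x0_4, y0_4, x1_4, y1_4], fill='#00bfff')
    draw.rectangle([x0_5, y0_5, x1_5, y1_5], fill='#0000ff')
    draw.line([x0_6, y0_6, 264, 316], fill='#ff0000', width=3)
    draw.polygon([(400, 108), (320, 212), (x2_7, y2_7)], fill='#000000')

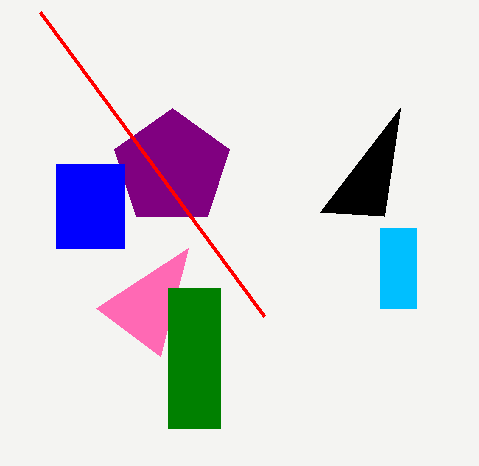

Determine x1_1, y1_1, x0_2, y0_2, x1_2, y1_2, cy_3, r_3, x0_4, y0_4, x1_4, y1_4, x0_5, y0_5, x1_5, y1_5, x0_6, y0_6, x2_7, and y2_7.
x1_1 = 160
y1_1 = 356
x0_2 = 168
y0_2 = 288
x1_2 = 220
y1_2 = 428
cy_3 = 168
r_3 = 60
x0_4 = 380
y0_4 = 228
x1_4 = 416
y1_4 = 308
x0_5 = 56
y0_5 = 164
x1_5 = 124
y1_5 = 248
x0_6 = 40
y0_6 = 12
x2_7 = 384
y2_7 = 216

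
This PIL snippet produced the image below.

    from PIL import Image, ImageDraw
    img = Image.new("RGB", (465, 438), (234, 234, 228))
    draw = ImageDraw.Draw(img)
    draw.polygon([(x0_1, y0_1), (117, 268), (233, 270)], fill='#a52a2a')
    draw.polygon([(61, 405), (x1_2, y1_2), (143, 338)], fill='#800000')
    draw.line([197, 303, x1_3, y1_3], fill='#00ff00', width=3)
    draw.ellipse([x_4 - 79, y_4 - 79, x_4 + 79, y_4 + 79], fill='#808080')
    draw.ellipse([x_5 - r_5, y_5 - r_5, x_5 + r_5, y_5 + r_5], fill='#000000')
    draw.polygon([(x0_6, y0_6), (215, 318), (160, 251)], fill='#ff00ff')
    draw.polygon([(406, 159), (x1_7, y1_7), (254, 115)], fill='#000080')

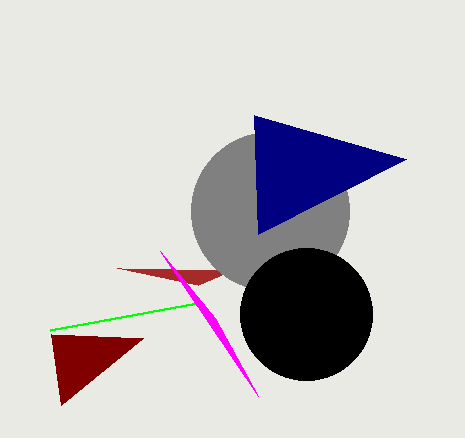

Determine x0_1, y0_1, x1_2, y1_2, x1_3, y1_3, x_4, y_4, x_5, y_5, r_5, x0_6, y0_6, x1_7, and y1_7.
x0_1 = 198, y0_1 = 285, x1_2 = 51, y1_2 = 334, x1_3 = 50, y1_3 = 330, x_4 = 270, y_4 = 211, x_5 = 306, y_5 = 314, r_5 = 66, x0_6 = 258, y0_6 = 396, x1_7 = 258, y1_7 = 234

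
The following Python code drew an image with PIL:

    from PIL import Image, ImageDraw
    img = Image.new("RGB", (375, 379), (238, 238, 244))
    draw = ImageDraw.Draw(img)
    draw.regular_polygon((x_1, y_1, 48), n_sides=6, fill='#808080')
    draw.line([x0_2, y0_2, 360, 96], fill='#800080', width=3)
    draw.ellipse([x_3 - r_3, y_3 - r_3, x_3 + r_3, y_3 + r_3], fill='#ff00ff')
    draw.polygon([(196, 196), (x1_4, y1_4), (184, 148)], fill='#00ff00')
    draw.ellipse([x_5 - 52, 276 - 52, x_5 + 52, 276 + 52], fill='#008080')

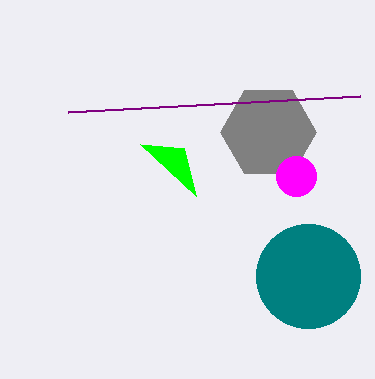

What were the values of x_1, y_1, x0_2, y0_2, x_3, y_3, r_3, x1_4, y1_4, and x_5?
x_1 = 268
y_1 = 132
x0_2 = 68
y0_2 = 112
x_3 = 296
y_3 = 176
r_3 = 20
x1_4 = 140
y1_4 = 144
x_5 = 308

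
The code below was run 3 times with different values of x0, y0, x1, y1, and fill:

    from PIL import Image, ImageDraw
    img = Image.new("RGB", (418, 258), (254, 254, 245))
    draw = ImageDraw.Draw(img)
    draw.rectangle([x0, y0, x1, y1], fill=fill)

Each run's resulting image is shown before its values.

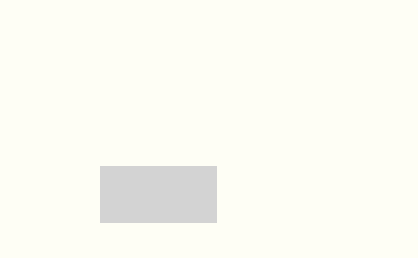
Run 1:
x0 = 100
y0 = 166
x1 = 216
y1 = 222
fill = 'lightgray'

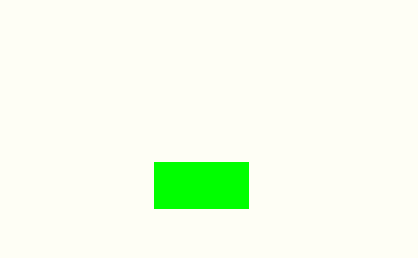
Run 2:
x0 = 154, y0 = 162, x1 = 248, y1 = 208, fill = 'lime'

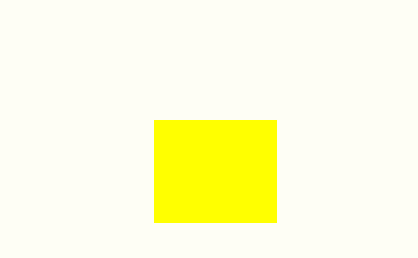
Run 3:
x0 = 154; y0 = 120; x1 = 276; y1 = 222; fill = 'yellow'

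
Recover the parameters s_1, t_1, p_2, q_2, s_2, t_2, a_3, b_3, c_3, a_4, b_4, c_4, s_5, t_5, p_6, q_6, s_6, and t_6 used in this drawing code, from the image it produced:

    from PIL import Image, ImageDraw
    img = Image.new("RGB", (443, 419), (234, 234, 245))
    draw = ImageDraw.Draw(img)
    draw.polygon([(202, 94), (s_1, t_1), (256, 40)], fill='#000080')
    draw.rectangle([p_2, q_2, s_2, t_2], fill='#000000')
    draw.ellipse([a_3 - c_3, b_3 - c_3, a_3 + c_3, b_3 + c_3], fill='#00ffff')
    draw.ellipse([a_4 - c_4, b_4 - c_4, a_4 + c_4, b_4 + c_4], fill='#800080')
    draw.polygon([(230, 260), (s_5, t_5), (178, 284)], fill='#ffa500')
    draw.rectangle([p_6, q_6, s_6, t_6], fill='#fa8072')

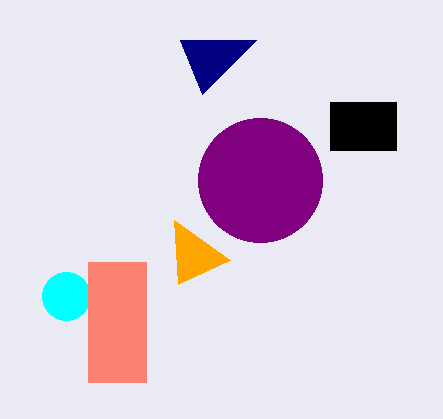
s_1 = 180
t_1 = 40
p_2 = 330
q_2 = 102
s_2 = 396
t_2 = 150
a_3 = 66
b_3 = 296
c_3 = 24
a_4 = 260
b_4 = 180
c_4 = 62
s_5 = 174
t_5 = 220
p_6 = 88
q_6 = 262
s_6 = 146
t_6 = 382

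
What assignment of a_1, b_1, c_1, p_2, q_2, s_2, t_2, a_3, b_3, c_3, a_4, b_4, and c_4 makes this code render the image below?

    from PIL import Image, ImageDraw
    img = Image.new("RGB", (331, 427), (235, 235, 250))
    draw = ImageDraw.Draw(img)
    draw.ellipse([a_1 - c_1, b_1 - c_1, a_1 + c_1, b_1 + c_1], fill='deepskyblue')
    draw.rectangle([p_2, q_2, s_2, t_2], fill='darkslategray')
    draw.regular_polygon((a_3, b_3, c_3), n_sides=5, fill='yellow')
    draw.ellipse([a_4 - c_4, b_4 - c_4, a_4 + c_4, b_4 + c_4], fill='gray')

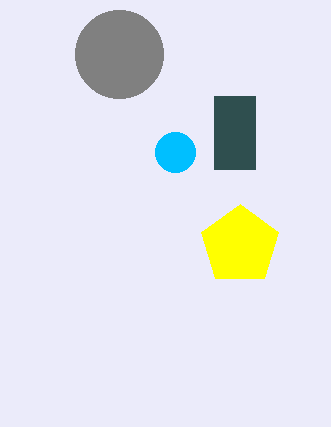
a_1 = 175; b_1 = 152; c_1 = 20; p_2 = 214; q_2 = 96; s_2 = 255; t_2 = 169; a_3 = 240; b_3 = 245; c_3 = 41; a_4 = 119; b_4 = 54; c_4 = 44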